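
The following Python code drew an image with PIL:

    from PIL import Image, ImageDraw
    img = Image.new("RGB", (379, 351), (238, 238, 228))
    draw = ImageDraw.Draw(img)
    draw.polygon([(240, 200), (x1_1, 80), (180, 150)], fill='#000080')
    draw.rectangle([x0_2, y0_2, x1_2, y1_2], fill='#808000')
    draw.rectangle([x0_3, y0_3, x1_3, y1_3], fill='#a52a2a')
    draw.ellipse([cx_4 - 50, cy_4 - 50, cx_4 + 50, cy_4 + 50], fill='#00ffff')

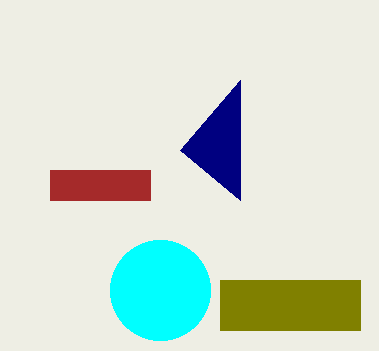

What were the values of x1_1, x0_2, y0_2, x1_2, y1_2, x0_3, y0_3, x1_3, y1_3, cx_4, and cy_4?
x1_1 = 240
x0_2 = 220
y0_2 = 280
x1_2 = 360
y1_2 = 330
x0_3 = 50
y0_3 = 170
x1_3 = 150
y1_3 = 200
cx_4 = 160
cy_4 = 290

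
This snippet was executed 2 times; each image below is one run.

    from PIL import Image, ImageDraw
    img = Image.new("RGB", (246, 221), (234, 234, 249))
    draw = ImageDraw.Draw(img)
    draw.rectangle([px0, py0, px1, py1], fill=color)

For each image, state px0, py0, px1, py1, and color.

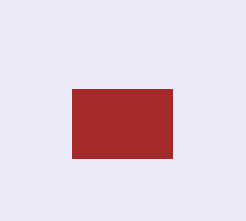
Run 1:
px0 = 72, py0 = 89, px1 = 172, py1 = 158, color = 'brown'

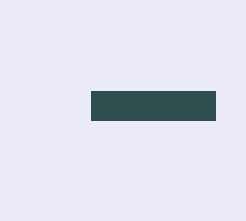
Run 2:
px0 = 91
py0 = 91
px1 = 215
py1 = 120
color = 'darkslategray'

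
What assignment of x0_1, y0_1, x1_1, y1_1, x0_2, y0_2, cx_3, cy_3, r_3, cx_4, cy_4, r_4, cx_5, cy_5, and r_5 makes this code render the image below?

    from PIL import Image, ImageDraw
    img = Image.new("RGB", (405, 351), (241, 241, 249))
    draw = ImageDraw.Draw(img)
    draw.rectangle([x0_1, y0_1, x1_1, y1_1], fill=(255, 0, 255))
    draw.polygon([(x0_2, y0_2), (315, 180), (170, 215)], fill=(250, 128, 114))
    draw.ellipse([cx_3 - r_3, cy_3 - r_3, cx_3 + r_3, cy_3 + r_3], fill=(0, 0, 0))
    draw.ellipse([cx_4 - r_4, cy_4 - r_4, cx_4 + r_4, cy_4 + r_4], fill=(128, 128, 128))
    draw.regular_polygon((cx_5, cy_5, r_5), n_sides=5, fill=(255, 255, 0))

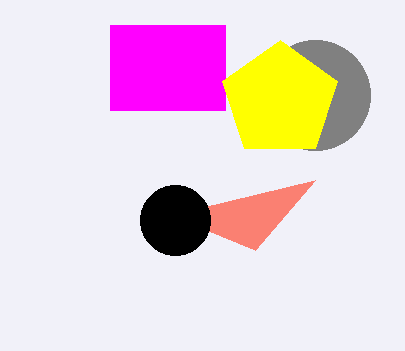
x0_1 = 110; y0_1 = 25; x1_1 = 225; y1_1 = 110; x0_2 = 255; y0_2 = 250; cx_3 = 175; cy_3 = 220; r_3 = 35; cx_4 = 315; cy_4 = 95; r_4 = 55; cx_5 = 280; cy_5 = 100; r_5 = 60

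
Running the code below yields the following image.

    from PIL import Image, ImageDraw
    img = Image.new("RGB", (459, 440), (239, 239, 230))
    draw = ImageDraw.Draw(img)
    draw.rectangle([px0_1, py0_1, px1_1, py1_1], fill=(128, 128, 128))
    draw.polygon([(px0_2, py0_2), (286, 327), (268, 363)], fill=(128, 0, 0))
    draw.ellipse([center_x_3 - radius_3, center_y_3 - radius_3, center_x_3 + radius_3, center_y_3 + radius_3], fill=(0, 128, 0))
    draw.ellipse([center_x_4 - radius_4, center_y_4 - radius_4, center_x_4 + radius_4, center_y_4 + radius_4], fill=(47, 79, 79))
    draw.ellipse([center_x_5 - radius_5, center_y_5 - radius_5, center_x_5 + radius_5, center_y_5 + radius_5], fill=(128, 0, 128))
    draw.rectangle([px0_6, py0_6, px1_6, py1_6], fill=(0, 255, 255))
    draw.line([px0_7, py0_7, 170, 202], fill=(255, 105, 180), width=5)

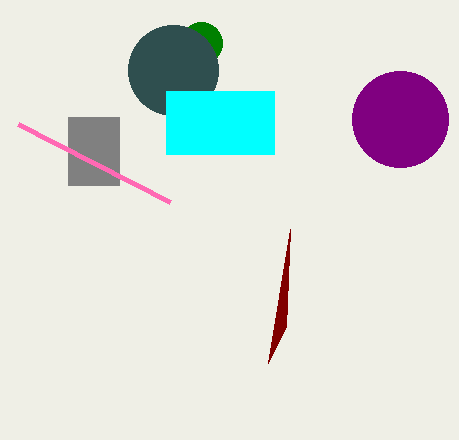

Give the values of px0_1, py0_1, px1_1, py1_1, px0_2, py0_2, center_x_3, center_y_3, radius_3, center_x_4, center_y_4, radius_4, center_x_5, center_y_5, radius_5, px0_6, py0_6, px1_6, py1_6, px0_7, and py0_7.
px0_1 = 68
py0_1 = 117
px1_1 = 119
py1_1 = 185
px0_2 = 290
py0_2 = 229
center_x_3 = 201
center_y_3 = 43
radius_3 = 21
center_x_4 = 173
center_y_4 = 70
radius_4 = 45
center_x_5 = 400
center_y_5 = 119
radius_5 = 48
px0_6 = 166
py0_6 = 91
px1_6 = 274
py1_6 = 154
px0_7 = 18
py0_7 = 124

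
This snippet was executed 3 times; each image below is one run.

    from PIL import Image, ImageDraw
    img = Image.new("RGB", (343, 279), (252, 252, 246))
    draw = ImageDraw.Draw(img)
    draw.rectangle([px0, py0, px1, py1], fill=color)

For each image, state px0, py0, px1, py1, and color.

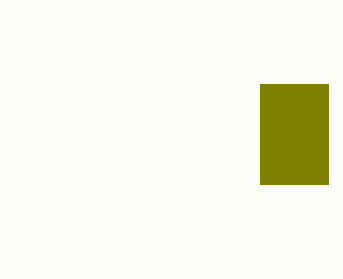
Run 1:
px0 = 260, py0 = 84, px1 = 328, py1 = 184, color = 'olive'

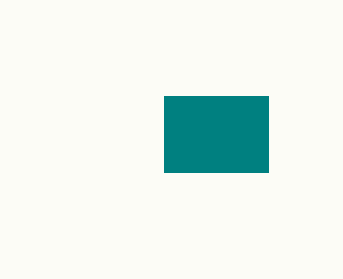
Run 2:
px0 = 164, py0 = 96, px1 = 268, py1 = 172, color = 'teal'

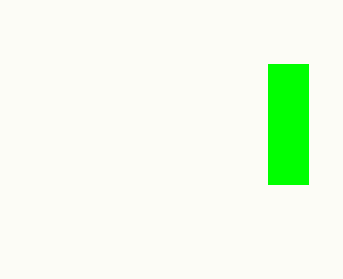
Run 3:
px0 = 268, py0 = 64, px1 = 308, py1 = 184, color = 'lime'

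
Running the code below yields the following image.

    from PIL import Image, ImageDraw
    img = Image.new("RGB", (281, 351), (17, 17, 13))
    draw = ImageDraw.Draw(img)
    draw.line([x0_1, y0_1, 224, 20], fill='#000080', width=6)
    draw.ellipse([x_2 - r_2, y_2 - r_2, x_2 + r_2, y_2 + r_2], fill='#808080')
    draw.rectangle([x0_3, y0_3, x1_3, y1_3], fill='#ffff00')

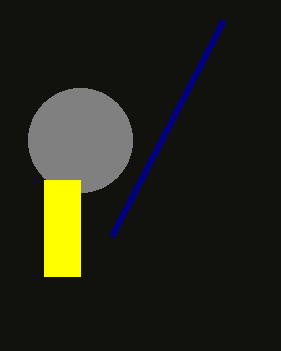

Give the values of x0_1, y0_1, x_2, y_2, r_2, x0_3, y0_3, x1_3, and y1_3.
x0_1 = 112; y0_1 = 236; x_2 = 80; y_2 = 140; r_2 = 52; x0_3 = 44; y0_3 = 180; x1_3 = 80; y1_3 = 276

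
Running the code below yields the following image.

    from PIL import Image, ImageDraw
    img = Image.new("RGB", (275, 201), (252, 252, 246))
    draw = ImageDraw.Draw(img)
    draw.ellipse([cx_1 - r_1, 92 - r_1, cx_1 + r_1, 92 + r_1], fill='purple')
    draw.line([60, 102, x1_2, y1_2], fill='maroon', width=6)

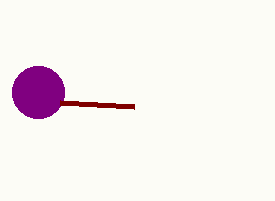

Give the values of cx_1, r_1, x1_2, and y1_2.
cx_1 = 38; r_1 = 26; x1_2 = 134; y1_2 = 106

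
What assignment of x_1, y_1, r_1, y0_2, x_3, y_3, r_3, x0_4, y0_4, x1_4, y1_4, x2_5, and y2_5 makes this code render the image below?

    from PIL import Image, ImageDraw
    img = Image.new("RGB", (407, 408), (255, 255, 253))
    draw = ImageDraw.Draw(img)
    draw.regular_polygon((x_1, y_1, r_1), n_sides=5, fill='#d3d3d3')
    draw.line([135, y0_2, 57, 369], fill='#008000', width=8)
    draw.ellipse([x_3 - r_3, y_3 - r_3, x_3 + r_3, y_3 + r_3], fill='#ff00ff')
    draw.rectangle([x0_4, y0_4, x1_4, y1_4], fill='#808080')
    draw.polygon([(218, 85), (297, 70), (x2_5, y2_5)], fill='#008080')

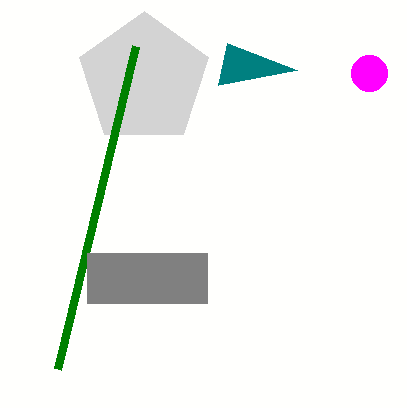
x_1 = 144, y_1 = 79, r_1 = 68, y0_2 = 46, x_3 = 369, y_3 = 73, r_3 = 18, x0_4 = 87, y0_4 = 253, x1_4 = 207, y1_4 = 303, x2_5 = 227, y2_5 = 43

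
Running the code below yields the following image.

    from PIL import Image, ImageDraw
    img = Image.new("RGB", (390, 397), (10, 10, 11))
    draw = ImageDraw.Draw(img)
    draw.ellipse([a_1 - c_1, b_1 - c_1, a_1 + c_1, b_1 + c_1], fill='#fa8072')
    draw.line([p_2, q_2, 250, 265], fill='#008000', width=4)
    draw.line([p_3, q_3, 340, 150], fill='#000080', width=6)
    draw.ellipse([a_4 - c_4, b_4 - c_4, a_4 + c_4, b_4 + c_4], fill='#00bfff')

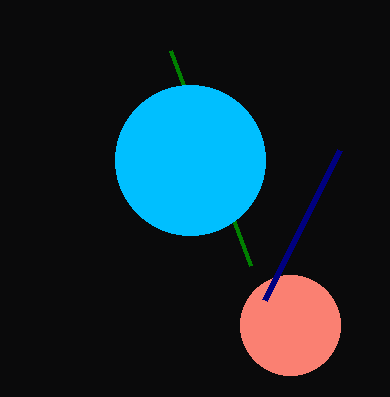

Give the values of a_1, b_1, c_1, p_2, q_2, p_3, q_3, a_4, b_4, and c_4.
a_1 = 290; b_1 = 325; c_1 = 50; p_2 = 170; q_2 = 50; p_3 = 265; q_3 = 300; a_4 = 190; b_4 = 160; c_4 = 75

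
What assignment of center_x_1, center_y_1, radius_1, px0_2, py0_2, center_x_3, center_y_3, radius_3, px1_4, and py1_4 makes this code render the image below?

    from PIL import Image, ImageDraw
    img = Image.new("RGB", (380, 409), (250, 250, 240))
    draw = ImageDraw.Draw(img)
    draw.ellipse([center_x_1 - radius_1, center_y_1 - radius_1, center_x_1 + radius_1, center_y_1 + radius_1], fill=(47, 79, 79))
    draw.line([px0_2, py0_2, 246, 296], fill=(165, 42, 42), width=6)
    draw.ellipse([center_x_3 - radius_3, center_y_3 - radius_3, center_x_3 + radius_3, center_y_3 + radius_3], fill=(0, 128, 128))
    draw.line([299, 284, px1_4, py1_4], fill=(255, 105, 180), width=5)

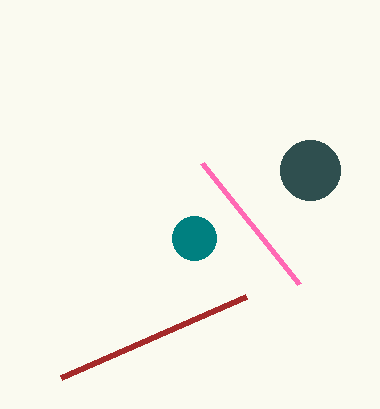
center_x_1 = 310, center_y_1 = 170, radius_1 = 30, px0_2 = 61, py0_2 = 377, center_x_3 = 194, center_y_3 = 238, radius_3 = 22, px1_4 = 202, py1_4 = 163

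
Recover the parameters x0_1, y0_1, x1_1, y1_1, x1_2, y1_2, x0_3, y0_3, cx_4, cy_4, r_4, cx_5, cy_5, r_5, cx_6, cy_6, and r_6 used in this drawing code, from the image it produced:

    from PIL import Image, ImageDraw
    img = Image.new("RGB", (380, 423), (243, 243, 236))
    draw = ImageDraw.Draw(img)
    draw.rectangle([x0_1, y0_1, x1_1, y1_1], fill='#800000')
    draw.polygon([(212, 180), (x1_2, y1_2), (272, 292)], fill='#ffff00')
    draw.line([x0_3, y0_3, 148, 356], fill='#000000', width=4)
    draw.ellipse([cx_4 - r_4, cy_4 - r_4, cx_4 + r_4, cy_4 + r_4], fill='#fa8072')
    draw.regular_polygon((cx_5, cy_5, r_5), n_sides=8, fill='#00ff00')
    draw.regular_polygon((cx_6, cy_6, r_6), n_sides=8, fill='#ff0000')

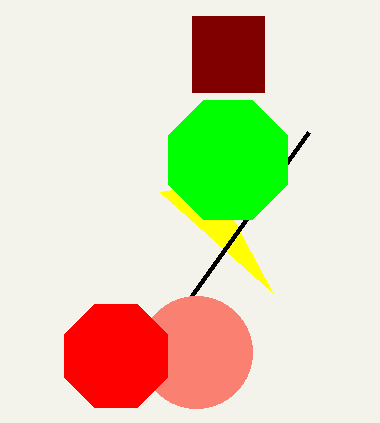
x0_1 = 192
y0_1 = 16
x1_1 = 264
y1_1 = 92
x1_2 = 160
y1_2 = 192
x0_3 = 308
y0_3 = 132
cx_4 = 196
cy_4 = 352
r_4 = 56
cx_5 = 228
cy_5 = 160
r_5 = 64
cx_6 = 116
cy_6 = 356
r_6 = 56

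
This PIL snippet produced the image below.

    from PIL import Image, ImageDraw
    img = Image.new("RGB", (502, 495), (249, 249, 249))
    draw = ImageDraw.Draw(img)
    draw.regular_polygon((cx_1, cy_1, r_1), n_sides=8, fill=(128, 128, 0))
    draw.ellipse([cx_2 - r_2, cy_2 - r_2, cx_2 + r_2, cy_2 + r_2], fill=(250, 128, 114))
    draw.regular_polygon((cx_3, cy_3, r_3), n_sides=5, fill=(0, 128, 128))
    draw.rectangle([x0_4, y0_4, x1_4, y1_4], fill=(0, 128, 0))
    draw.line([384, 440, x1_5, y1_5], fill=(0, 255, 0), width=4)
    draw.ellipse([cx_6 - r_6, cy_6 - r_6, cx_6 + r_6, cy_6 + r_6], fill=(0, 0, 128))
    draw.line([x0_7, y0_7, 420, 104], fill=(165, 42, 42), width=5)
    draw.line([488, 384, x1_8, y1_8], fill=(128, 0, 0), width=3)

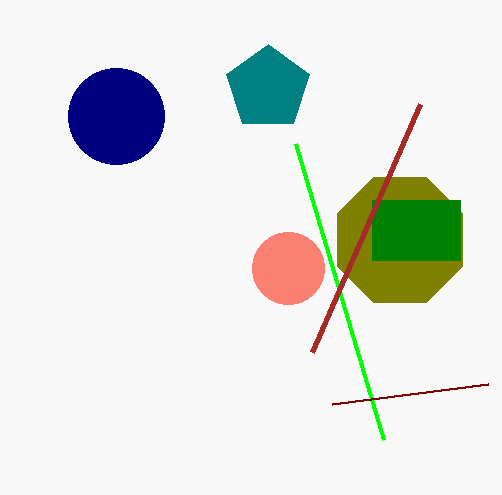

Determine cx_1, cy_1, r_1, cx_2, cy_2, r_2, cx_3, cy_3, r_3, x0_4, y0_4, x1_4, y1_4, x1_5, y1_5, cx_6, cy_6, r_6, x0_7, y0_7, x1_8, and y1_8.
cx_1 = 400, cy_1 = 240, r_1 = 68, cx_2 = 288, cy_2 = 268, r_2 = 36, cx_3 = 268, cy_3 = 88, r_3 = 44, x0_4 = 372, y0_4 = 200, x1_4 = 460, y1_4 = 260, x1_5 = 296, y1_5 = 144, cx_6 = 116, cy_6 = 116, r_6 = 48, x0_7 = 312, y0_7 = 352, x1_8 = 332, y1_8 = 404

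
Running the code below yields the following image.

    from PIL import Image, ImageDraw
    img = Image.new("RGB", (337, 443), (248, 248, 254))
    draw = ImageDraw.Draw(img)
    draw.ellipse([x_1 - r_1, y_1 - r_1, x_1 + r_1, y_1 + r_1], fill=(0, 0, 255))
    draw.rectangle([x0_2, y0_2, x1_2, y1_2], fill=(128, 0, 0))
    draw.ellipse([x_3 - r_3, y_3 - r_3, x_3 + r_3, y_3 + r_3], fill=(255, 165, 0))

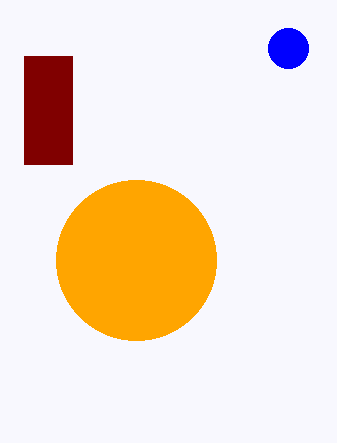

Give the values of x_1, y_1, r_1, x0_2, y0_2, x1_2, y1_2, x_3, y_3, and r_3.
x_1 = 288; y_1 = 48; r_1 = 20; x0_2 = 24; y0_2 = 56; x1_2 = 72; y1_2 = 164; x_3 = 136; y_3 = 260; r_3 = 80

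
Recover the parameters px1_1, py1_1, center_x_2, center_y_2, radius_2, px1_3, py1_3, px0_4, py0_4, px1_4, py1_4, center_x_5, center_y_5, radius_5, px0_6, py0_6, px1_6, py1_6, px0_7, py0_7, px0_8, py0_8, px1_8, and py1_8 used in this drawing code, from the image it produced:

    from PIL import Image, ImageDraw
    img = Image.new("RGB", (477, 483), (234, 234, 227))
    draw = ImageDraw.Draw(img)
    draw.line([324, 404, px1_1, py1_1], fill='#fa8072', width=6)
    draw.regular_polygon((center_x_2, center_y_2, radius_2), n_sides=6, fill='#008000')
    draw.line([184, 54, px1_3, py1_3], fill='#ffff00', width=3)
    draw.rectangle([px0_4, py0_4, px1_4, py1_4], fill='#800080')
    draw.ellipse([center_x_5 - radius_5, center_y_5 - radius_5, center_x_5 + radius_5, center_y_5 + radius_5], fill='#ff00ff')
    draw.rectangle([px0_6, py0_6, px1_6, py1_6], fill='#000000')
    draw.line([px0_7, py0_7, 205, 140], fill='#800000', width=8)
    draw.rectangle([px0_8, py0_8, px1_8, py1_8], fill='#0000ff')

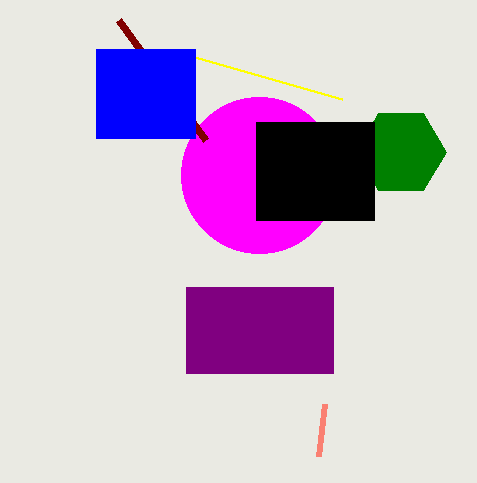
px1_1 = 318, py1_1 = 456, center_x_2 = 401, center_y_2 = 152, radius_2 = 45, px1_3 = 342, py1_3 = 99, px0_4 = 186, py0_4 = 287, px1_4 = 333, py1_4 = 373, center_x_5 = 259, center_y_5 = 175, radius_5 = 78, px0_6 = 256, py0_6 = 122, px1_6 = 374, py1_6 = 220, px0_7 = 118, py0_7 = 20, px0_8 = 96, py0_8 = 49, px1_8 = 195, py1_8 = 138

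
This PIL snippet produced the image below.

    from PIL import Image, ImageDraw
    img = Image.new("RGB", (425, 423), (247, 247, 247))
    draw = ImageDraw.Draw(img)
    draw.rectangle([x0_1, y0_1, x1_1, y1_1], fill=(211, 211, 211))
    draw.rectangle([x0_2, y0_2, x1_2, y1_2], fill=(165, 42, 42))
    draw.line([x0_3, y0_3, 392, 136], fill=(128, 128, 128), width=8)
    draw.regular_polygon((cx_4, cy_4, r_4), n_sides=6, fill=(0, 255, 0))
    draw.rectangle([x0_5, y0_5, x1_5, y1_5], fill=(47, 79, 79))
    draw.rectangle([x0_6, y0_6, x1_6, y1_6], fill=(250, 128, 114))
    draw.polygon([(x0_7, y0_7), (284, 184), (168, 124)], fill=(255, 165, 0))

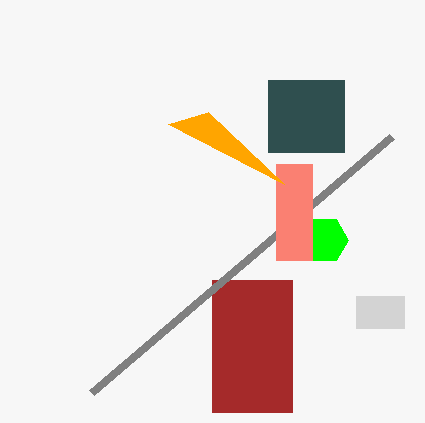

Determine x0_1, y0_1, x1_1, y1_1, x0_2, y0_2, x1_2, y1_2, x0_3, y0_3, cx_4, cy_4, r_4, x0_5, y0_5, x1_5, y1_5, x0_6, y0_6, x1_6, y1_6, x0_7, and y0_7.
x0_1 = 356
y0_1 = 296
x1_1 = 404
y1_1 = 328
x0_2 = 212
y0_2 = 280
x1_2 = 292
y1_2 = 412
x0_3 = 92
y0_3 = 392
cx_4 = 324
cy_4 = 240
r_4 = 24
x0_5 = 268
y0_5 = 80
x1_5 = 344
y1_5 = 152
x0_6 = 276
y0_6 = 164
x1_6 = 312
y1_6 = 260
x0_7 = 208
y0_7 = 112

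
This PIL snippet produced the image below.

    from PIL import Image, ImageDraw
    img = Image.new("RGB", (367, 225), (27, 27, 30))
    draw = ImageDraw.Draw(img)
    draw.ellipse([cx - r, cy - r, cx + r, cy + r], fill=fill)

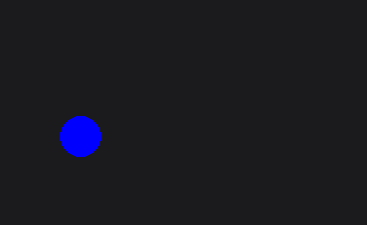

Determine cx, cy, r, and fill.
cx = 80, cy = 136, r = 20, fill = 'blue'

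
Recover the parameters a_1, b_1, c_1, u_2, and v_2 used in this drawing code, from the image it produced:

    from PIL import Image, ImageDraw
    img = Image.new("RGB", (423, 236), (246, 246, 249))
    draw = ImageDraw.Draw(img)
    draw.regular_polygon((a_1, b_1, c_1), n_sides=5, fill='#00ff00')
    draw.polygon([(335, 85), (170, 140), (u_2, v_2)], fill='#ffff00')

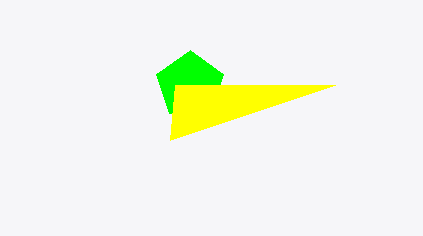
a_1 = 190, b_1 = 85, c_1 = 35, u_2 = 175, v_2 = 85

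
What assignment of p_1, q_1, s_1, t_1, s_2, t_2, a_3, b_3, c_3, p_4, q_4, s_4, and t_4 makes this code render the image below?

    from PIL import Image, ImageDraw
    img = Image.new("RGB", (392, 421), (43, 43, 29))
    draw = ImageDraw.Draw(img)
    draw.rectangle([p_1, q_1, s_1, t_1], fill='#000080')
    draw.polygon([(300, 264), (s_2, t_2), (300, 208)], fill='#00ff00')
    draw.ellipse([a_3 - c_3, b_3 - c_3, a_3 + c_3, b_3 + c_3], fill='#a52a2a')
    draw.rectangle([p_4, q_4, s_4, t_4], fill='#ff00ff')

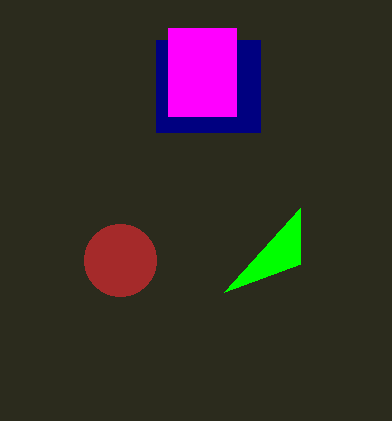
p_1 = 156
q_1 = 40
s_1 = 260
t_1 = 132
s_2 = 224
t_2 = 292
a_3 = 120
b_3 = 260
c_3 = 36
p_4 = 168
q_4 = 28
s_4 = 236
t_4 = 116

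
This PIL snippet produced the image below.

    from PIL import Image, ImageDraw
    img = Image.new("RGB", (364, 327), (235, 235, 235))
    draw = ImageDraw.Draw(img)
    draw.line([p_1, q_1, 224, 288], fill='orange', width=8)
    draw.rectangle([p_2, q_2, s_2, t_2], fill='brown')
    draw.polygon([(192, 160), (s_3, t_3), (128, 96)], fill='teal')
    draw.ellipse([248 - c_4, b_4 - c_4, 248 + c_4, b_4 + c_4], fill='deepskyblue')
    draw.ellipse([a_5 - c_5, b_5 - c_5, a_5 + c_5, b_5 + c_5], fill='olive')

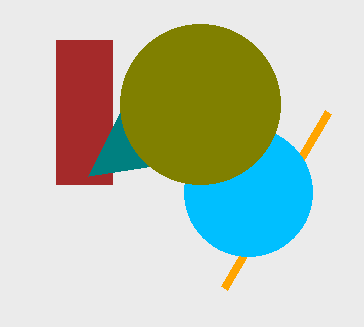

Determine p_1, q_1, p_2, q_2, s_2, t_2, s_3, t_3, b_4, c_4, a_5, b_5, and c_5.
p_1 = 328, q_1 = 112, p_2 = 56, q_2 = 40, s_2 = 112, t_2 = 184, s_3 = 88, t_3 = 176, b_4 = 192, c_4 = 64, a_5 = 200, b_5 = 104, c_5 = 80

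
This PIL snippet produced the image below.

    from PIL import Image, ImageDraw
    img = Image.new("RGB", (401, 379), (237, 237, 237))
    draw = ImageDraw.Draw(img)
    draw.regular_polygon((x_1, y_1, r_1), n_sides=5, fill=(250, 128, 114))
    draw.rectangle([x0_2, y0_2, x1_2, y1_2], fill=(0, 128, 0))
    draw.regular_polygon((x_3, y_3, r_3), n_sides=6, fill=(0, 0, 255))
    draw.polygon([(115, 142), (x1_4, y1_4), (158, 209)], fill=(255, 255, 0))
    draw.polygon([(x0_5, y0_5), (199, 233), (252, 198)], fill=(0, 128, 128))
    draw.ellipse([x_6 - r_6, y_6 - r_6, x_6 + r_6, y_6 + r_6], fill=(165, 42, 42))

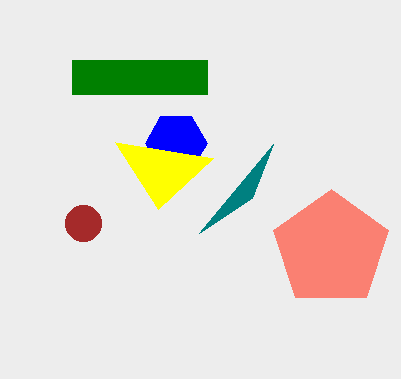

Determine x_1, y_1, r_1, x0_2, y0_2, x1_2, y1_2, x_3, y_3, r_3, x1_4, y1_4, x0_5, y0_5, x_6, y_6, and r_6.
x_1 = 331, y_1 = 249, r_1 = 60, x0_2 = 72, y0_2 = 60, x1_2 = 207, y1_2 = 94, x_3 = 176, y_3 = 143, r_3 = 31, x1_4 = 213, y1_4 = 158, x0_5 = 273, y0_5 = 144, x_6 = 83, y_6 = 223, r_6 = 18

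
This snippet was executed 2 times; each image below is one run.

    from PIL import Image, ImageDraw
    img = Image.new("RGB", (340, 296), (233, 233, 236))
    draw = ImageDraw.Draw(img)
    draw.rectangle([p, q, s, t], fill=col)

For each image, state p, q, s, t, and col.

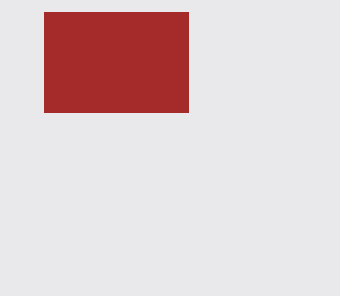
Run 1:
p = 44
q = 12
s = 188
t = 112
col = 'brown'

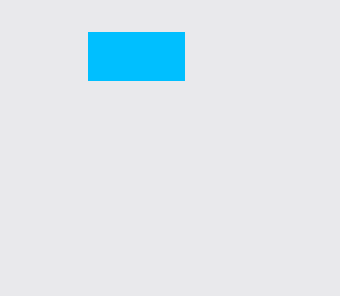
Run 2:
p = 88
q = 32
s = 184
t = 80
col = 'deepskyblue'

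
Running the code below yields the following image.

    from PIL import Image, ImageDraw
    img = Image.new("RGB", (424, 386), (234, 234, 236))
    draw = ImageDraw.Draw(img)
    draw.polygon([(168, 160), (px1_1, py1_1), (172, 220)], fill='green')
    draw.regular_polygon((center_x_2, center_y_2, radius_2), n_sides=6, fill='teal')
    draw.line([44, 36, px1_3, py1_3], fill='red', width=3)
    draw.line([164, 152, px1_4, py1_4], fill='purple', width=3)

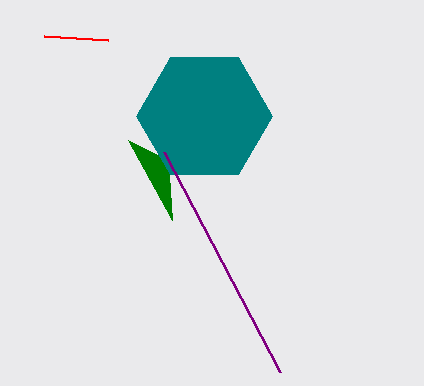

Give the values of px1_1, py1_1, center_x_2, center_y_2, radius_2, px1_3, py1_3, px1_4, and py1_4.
px1_1 = 128
py1_1 = 140
center_x_2 = 204
center_y_2 = 116
radius_2 = 68
px1_3 = 108
py1_3 = 40
px1_4 = 280
py1_4 = 372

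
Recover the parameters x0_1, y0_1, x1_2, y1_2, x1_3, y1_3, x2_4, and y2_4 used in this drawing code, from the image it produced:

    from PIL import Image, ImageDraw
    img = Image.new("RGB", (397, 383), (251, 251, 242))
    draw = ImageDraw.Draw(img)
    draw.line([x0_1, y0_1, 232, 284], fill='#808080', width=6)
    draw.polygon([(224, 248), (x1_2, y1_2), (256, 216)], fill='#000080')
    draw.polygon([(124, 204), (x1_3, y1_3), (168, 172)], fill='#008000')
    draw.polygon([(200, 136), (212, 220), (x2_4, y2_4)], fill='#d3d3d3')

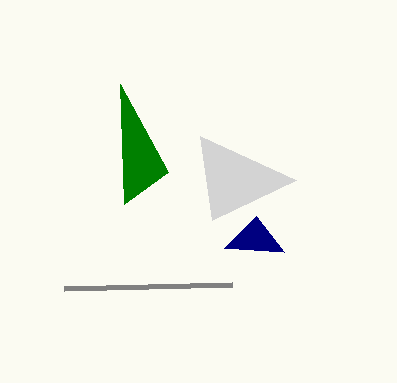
x0_1 = 64
y0_1 = 288
x1_2 = 284
y1_2 = 252
x1_3 = 120
y1_3 = 84
x2_4 = 296
y2_4 = 180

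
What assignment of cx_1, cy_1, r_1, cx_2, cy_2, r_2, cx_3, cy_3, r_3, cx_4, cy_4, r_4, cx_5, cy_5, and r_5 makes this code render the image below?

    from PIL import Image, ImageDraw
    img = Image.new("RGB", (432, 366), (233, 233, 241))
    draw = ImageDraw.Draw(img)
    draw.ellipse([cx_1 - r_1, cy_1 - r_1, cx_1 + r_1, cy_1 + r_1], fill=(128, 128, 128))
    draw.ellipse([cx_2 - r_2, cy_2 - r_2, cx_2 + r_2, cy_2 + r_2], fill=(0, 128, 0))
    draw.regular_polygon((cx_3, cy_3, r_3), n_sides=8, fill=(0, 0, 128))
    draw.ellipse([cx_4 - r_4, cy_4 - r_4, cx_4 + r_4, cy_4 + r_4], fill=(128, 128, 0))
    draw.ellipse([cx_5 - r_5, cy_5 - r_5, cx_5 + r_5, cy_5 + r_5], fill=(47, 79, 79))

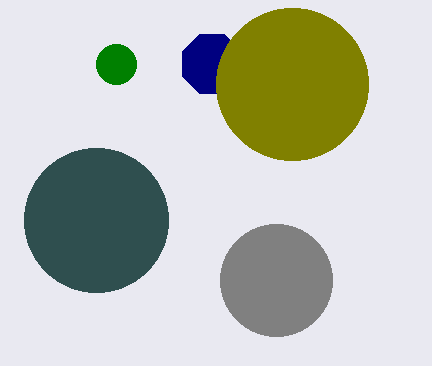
cx_1 = 276
cy_1 = 280
r_1 = 56
cx_2 = 116
cy_2 = 64
r_2 = 20
cx_3 = 212
cy_3 = 64
r_3 = 32
cx_4 = 292
cy_4 = 84
r_4 = 76
cx_5 = 96
cy_5 = 220
r_5 = 72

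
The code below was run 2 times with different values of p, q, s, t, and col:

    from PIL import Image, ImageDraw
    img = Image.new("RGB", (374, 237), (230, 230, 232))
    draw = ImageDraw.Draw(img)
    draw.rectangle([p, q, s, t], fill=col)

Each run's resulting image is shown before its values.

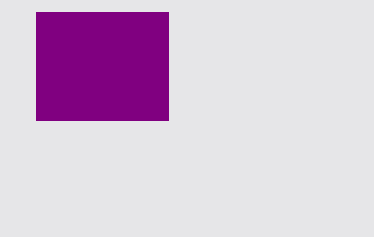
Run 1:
p = 36; q = 12; s = 168; t = 120; col = 'purple'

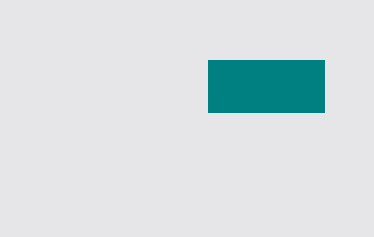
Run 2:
p = 208
q = 60
s = 324
t = 112
col = 'teal'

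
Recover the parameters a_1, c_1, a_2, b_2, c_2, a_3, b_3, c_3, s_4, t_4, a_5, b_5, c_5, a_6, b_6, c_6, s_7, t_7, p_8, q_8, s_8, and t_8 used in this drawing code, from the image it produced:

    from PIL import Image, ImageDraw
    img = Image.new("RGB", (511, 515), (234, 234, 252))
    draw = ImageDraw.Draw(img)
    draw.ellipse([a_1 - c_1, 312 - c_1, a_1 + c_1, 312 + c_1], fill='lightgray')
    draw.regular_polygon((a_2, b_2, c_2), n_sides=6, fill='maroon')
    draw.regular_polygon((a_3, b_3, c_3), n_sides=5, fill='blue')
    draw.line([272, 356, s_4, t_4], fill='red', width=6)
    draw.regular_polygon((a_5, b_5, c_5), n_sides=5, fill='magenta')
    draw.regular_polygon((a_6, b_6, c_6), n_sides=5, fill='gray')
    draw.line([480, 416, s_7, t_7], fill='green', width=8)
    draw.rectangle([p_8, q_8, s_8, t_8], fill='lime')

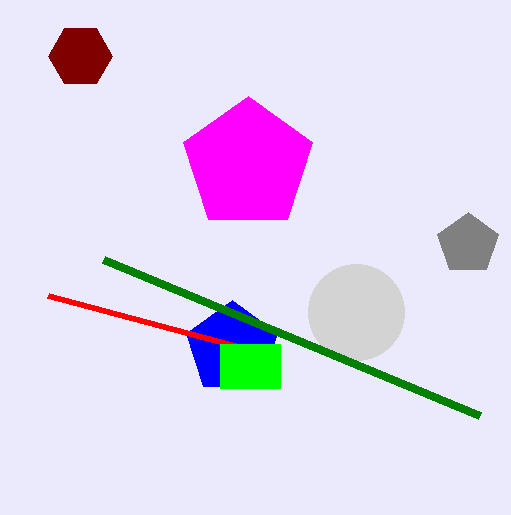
a_1 = 356, c_1 = 48, a_2 = 80, b_2 = 56, c_2 = 32, a_3 = 232, b_3 = 348, c_3 = 48, s_4 = 48, t_4 = 296, a_5 = 248, b_5 = 164, c_5 = 68, a_6 = 468, b_6 = 244, c_6 = 32, s_7 = 104, t_7 = 260, p_8 = 220, q_8 = 344, s_8 = 280, t_8 = 388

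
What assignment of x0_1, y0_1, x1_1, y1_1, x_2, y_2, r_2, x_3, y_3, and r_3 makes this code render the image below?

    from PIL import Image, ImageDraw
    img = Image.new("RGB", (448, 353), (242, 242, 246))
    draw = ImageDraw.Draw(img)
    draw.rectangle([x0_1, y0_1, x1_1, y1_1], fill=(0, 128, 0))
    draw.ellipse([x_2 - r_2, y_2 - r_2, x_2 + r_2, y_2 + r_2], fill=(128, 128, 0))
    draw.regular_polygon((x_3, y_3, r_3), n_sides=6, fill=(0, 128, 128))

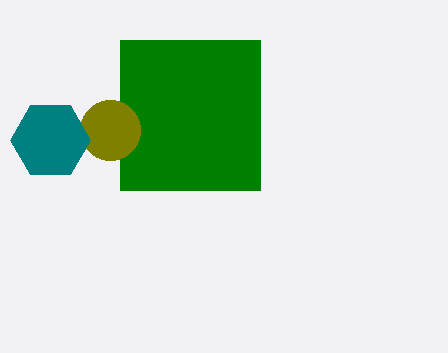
x0_1 = 120, y0_1 = 40, x1_1 = 260, y1_1 = 190, x_2 = 110, y_2 = 130, r_2 = 30, x_3 = 50, y_3 = 140, r_3 = 40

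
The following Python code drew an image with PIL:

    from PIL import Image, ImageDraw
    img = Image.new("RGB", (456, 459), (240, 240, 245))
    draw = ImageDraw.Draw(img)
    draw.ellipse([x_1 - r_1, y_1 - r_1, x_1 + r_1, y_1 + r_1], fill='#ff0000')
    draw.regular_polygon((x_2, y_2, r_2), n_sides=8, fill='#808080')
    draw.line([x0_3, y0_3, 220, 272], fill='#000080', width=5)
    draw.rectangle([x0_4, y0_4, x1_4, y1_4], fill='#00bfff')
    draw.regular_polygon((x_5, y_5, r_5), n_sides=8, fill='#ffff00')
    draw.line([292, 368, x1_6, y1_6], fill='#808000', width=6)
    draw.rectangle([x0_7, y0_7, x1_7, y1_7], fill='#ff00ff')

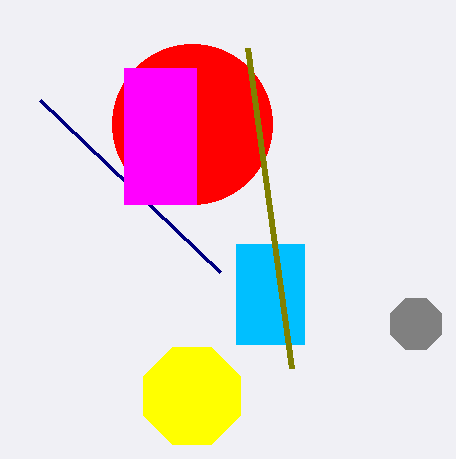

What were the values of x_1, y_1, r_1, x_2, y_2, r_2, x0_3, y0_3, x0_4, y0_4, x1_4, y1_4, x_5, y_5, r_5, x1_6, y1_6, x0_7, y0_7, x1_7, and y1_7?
x_1 = 192
y_1 = 124
r_1 = 80
x_2 = 416
y_2 = 324
r_2 = 28
x0_3 = 40
y0_3 = 100
x0_4 = 236
y0_4 = 244
x1_4 = 304
y1_4 = 344
x_5 = 192
y_5 = 396
r_5 = 52
x1_6 = 248
y1_6 = 48
x0_7 = 124
y0_7 = 68
x1_7 = 196
y1_7 = 204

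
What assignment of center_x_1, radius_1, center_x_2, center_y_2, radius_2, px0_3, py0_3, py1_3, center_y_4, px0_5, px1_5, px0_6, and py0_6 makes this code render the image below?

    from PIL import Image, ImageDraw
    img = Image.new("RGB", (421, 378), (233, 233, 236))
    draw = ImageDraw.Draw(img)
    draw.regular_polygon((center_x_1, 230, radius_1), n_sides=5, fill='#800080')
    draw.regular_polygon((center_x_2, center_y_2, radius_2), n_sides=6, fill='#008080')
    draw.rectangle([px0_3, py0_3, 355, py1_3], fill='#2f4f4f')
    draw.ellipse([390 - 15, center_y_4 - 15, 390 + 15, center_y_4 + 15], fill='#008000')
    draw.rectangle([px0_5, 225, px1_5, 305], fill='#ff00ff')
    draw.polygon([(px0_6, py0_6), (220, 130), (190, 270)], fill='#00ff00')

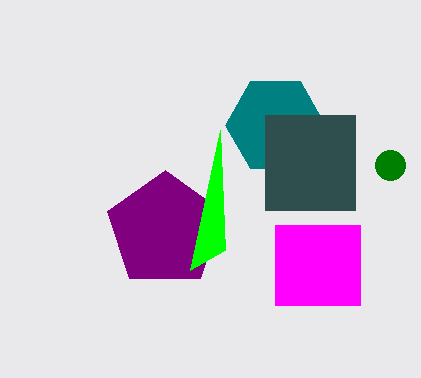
center_x_1 = 165; radius_1 = 60; center_x_2 = 275; center_y_2 = 125; radius_2 = 50; px0_3 = 265; py0_3 = 115; py1_3 = 210; center_y_4 = 165; px0_5 = 275; px1_5 = 360; px0_6 = 225; py0_6 = 250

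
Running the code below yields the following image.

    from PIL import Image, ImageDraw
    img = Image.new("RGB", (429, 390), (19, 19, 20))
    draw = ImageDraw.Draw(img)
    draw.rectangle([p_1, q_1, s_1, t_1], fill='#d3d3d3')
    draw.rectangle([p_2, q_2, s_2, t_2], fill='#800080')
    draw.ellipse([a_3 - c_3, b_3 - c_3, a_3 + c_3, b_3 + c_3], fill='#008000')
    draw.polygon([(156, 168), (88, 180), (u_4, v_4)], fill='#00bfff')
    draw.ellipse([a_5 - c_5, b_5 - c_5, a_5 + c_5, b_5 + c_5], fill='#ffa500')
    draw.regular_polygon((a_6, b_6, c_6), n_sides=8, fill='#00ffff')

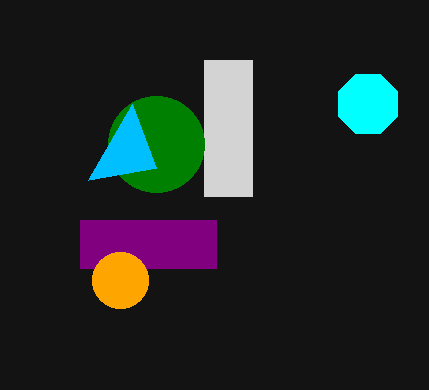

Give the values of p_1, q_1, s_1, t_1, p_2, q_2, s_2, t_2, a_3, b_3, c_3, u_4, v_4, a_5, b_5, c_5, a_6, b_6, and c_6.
p_1 = 204, q_1 = 60, s_1 = 252, t_1 = 196, p_2 = 80, q_2 = 220, s_2 = 216, t_2 = 268, a_3 = 156, b_3 = 144, c_3 = 48, u_4 = 132, v_4 = 104, a_5 = 120, b_5 = 280, c_5 = 28, a_6 = 368, b_6 = 104, c_6 = 32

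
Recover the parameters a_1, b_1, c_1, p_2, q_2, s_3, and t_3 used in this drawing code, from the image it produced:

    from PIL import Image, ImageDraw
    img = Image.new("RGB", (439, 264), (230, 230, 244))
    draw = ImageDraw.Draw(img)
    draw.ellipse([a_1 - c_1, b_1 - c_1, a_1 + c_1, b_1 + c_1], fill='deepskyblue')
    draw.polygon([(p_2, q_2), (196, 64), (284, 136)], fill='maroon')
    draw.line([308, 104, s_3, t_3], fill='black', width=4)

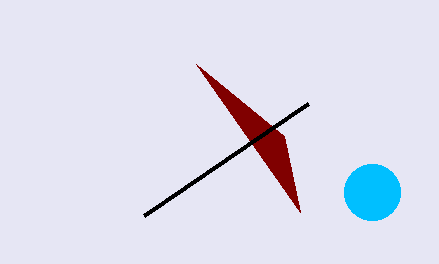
a_1 = 372; b_1 = 192; c_1 = 28; p_2 = 300; q_2 = 212; s_3 = 144; t_3 = 216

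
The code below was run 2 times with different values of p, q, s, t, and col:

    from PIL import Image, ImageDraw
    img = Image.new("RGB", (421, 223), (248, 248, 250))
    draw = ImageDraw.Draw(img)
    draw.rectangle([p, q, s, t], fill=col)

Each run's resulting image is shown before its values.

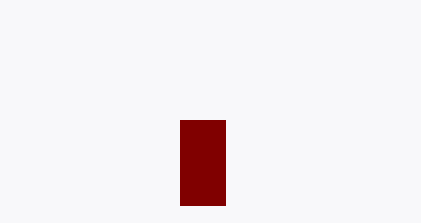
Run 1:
p = 180, q = 120, s = 225, t = 205, col = 'maroon'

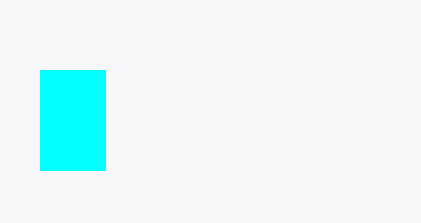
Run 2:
p = 40; q = 70; s = 105; t = 170; col = 'cyan'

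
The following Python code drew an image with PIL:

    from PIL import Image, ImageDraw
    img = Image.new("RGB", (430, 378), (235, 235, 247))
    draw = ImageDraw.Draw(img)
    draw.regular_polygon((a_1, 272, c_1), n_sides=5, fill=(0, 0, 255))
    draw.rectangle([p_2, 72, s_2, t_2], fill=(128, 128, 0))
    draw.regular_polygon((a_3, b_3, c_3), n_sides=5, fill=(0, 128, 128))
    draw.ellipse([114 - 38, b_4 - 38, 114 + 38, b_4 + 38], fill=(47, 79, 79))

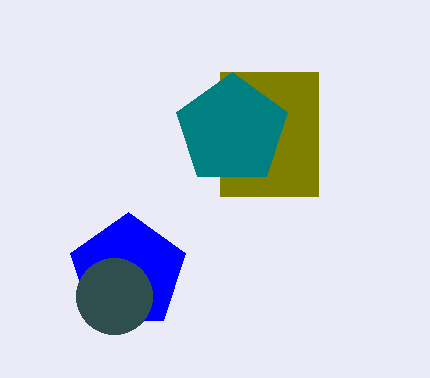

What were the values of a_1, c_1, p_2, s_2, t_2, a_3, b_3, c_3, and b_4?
a_1 = 128
c_1 = 60
p_2 = 220
s_2 = 318
t_2 = 196
a_3 = 232
b_3 = 130
c_3 = 58
b_4 = 296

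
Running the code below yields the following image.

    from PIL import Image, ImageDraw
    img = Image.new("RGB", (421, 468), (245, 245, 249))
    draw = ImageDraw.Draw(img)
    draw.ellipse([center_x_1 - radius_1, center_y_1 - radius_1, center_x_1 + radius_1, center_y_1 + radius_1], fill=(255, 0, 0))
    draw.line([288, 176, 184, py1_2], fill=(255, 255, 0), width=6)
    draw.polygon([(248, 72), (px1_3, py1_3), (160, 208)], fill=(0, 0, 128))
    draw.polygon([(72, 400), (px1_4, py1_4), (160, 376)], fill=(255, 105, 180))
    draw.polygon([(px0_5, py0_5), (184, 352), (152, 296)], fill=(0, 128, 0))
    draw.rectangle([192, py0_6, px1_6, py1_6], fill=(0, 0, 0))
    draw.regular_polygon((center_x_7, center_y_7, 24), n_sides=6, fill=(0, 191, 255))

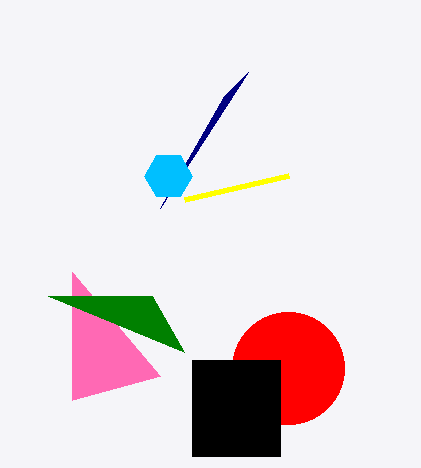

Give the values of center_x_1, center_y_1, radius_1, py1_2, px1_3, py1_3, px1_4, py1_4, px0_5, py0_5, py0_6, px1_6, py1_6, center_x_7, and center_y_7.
center_x_1 = 288; center_y_1 = 368; radius_1 = 56; py1_2 = 200; px1_3 = 224; py1_3 = 96; px1_4 = 72; py1_4 = 272; px0_5 = 48; py0_5 = 296; py0_6 = 360; px1_6 = 280; py1_6 = 456; center_x_7 = 168; center_y_7 = 176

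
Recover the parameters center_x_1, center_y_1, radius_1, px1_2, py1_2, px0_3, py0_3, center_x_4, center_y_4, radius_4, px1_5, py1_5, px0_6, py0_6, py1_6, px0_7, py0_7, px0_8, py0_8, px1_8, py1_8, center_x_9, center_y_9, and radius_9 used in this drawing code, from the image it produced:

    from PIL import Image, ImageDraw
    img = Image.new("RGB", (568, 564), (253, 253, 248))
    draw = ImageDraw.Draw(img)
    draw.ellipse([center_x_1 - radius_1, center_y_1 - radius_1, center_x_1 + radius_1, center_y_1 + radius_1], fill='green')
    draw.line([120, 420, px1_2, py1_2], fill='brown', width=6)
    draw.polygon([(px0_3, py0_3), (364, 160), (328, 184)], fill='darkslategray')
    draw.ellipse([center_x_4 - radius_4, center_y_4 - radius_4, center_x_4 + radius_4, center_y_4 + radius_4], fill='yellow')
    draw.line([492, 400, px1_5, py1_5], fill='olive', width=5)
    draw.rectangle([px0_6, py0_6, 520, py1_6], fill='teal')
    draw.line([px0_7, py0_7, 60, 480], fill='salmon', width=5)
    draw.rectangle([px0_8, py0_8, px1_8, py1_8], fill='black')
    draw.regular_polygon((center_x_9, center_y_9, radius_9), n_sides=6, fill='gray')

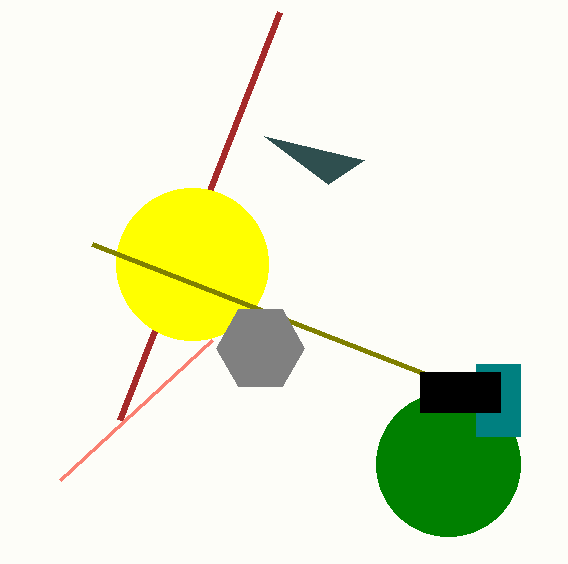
center_x_1 = 448, center_y_1 = 464, radius_1 = 72, px1_2 = 280, py1_2 = 12, px0_3 = 264, py0_3 = 136, center_x_4 = 192, center_y_4 = 264, radius_4 = 76, px1_5 = 92, py1_5 = 244, px0_6 = 476, py0_6 = 364, py1_6 = 436, px0_7 = 212, py0_7 = 340, px0_8 = 420, py0_8 = 372, px1_8 = 500, py1_8 = 412, center_x_9 = 260, center_y_9 = 348, radius_9 = 44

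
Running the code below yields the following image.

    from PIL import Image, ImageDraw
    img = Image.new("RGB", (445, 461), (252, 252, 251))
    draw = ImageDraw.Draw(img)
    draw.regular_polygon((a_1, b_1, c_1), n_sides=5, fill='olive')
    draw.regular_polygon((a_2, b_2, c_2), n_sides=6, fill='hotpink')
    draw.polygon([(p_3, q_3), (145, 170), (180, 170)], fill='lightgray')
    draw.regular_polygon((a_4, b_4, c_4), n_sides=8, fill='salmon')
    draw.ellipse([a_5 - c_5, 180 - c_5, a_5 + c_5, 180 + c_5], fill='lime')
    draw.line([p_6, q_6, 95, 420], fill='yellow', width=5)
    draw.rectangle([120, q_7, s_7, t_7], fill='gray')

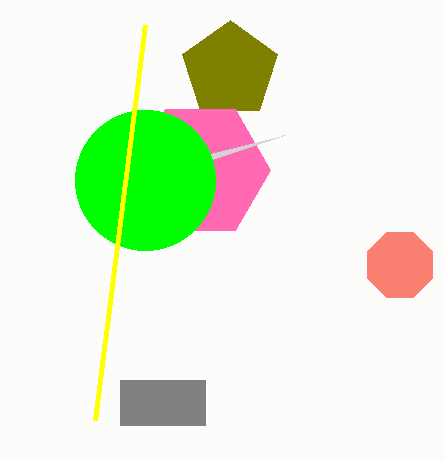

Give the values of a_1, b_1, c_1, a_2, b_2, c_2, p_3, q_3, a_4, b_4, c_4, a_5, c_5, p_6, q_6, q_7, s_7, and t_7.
a_1 = 230
b_1 = 70
c_1 = 50
a_2 = 200
b_2 = 170
c_2 = 70
p_3 = 285
q_3 = 135
a_4 = 400
b_4 = 265
c_4 = 35
a_5 = 145
c_5 = 70
p_6 = 145
q_6 = 25
q_7 = 380
s_7 = 205
t_7 = 425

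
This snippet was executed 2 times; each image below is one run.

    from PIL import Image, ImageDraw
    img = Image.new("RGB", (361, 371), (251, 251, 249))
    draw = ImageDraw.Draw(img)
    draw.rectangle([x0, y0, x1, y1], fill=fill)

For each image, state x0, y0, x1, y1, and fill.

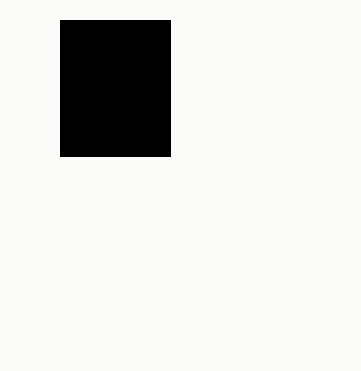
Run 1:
x0 = 60; y0 = 20; x1 = 170; y1 = 156; fill = 'black'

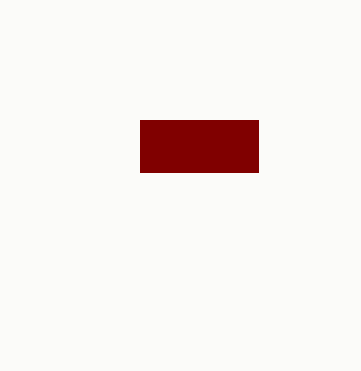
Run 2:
x0 = 140, y0 = 120, x1 = 258, y1 = 172, fill = 'maroon'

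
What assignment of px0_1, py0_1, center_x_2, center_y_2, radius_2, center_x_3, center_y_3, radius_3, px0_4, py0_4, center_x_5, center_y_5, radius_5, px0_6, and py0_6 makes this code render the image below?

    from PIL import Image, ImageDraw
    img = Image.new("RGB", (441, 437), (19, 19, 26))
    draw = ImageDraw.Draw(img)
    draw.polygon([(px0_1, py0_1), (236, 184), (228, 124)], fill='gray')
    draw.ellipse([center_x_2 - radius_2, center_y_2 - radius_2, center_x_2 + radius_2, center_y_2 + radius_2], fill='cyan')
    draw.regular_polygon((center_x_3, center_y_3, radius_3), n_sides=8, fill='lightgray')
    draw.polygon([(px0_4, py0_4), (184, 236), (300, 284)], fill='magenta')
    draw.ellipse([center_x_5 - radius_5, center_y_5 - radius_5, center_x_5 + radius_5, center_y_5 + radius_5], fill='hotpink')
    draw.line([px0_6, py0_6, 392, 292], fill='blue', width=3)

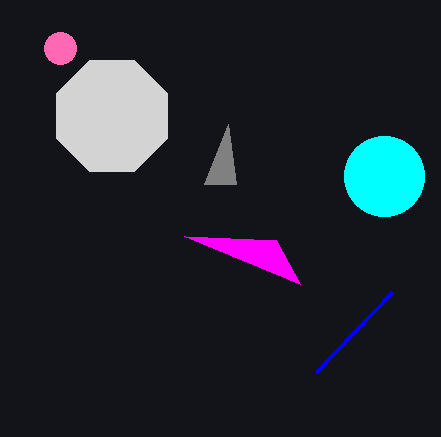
px0_1 = 204, py0_1 = 184, center_x_2 = 384, center_y_2 = 176, radius_2 = 40, center_x_3 = 112, center_y_3 = 116, radius_3 = 60, px0_4 = 276, py0_4 = 240, center_x_5 = 60, center_y_5 = 48, radius_5 = 16, px0_6 = 316, py0_6 = 372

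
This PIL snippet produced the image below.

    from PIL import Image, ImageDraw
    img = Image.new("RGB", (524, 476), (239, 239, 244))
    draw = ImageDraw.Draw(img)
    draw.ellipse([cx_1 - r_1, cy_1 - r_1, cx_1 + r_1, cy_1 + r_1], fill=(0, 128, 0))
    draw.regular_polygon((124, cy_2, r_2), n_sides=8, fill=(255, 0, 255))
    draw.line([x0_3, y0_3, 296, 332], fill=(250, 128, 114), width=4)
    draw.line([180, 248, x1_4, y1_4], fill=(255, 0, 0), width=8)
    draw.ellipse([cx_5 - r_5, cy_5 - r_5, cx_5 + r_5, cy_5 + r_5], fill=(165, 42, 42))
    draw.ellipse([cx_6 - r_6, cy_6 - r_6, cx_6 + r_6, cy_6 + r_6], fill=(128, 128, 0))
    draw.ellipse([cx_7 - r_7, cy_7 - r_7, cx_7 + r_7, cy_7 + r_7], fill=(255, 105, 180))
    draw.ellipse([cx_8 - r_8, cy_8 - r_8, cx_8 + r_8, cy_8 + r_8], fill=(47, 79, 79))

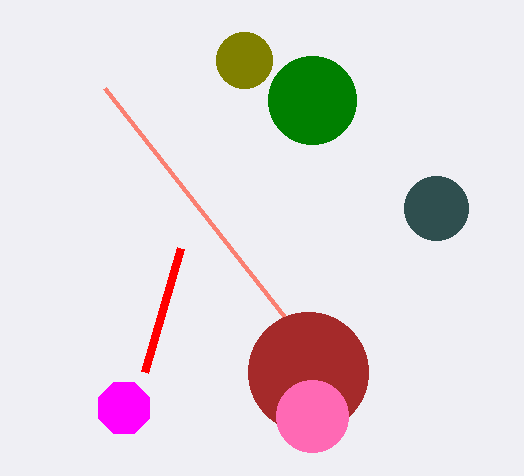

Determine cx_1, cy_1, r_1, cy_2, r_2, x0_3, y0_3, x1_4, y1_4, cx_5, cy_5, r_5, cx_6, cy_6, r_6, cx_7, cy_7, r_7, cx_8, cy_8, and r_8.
cx_1 = 312; cy_1 = 100; r_1 = 44; cy_2 = 408; r_2 = 28; x0_3 = 104; y0_3 = 88; x1_4 = 144; y1_4 = 372; cx_5 = 308; cy_5 = 372; r_5 = 60; cx_6 = 244; cy_6 = 60; r_6 = 28; cx_7 = 312; cy_7 = 416; r_7 = 36; cx_8 = 436; cy_8 = 208; r_8 = 32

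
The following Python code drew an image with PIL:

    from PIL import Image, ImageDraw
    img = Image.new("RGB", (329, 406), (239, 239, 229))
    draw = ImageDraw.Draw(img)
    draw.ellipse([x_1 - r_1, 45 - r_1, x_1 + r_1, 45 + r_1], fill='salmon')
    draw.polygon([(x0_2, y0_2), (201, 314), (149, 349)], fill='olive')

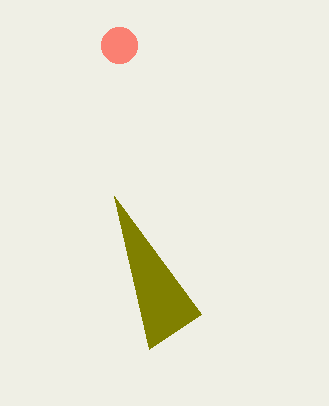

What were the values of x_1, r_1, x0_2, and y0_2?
x_1 = 119, r_1 = 18, x0_2 = 114, y0_2 = 196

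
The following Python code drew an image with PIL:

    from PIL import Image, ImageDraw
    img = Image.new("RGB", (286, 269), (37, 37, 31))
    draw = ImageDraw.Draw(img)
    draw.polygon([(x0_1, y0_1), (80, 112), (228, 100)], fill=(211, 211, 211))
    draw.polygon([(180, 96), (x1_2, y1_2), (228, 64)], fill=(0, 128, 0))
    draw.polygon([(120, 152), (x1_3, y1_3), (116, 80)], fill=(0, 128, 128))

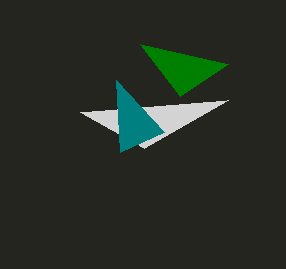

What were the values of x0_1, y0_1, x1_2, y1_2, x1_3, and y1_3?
x0_1 = 144
y0_1 = 148
x1_2 = 140
y1_2 = 44
x1_3 = 164
y1_3 = 132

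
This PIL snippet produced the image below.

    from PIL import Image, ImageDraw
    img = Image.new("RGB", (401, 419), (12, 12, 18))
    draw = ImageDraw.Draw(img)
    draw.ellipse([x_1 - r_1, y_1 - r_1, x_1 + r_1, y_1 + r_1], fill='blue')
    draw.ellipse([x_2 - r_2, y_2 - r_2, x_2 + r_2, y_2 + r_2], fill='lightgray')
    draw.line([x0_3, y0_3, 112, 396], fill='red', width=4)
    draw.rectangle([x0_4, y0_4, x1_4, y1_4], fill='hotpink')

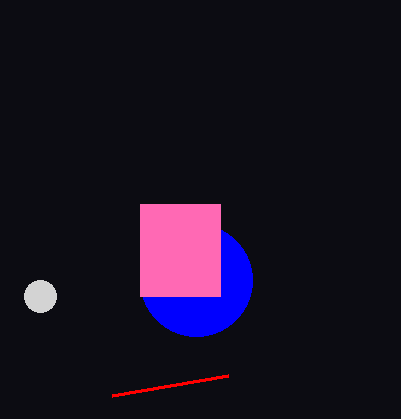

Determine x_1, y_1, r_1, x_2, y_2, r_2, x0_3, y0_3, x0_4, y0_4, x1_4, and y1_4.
x_1 = 196; y_1 = 280; r_1 = 56; x_2 = 40; y_2 = 296; r_2 = 16; x0_3 = 228; y0_3 = 376; x0_4 = 140; y0_4 = 204; x1_4 = 220; y1_4 = 296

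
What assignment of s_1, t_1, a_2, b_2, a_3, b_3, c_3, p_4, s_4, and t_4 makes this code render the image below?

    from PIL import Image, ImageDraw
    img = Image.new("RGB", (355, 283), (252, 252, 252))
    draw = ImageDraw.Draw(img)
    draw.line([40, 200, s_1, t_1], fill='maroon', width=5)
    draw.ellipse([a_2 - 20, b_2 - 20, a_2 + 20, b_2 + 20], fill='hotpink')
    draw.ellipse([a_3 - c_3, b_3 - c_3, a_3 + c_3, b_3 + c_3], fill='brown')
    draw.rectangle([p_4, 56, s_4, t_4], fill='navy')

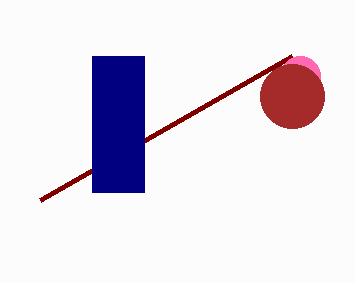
s_1 = 292
t_1 = 56
a_2 = 300
b_2 = 76
a_3 = 292
b_3 = 96
c_3 = 32
p_4 = 92
s_4 = 144
t_4 = 192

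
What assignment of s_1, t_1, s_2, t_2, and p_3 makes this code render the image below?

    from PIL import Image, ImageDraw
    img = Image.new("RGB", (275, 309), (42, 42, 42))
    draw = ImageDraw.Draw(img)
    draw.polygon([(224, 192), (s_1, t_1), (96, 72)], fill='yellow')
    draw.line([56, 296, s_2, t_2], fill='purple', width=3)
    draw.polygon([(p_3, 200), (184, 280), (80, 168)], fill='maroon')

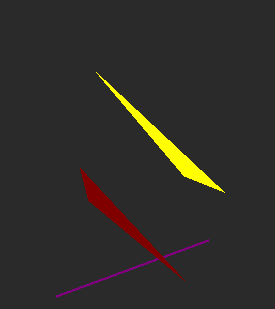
s_1 = 184
t_1 = 176
s_2 = 208
t_2 = 240
p_3 = 88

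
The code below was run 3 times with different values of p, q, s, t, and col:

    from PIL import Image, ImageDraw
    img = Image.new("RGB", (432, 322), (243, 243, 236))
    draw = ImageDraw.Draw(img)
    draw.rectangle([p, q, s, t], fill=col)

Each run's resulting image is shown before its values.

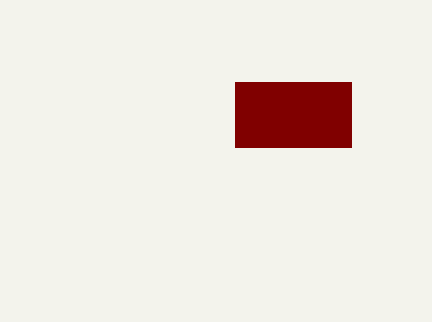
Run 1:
p = 235; q = 82; s = 351; t = 147; col = 'maroon'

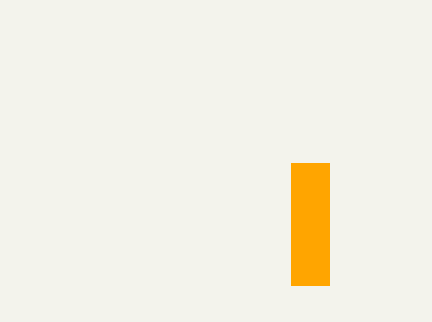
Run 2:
p = 291, q = 163, s = 329, t = 285, col = 'orange'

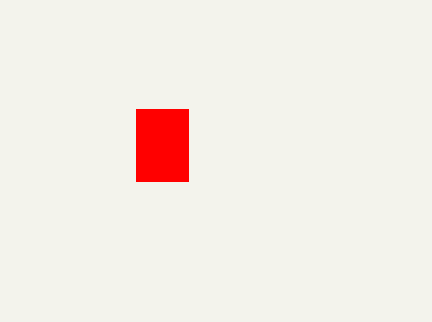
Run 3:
p = 136; q = 109; s = 188; t = 181; col = 'red'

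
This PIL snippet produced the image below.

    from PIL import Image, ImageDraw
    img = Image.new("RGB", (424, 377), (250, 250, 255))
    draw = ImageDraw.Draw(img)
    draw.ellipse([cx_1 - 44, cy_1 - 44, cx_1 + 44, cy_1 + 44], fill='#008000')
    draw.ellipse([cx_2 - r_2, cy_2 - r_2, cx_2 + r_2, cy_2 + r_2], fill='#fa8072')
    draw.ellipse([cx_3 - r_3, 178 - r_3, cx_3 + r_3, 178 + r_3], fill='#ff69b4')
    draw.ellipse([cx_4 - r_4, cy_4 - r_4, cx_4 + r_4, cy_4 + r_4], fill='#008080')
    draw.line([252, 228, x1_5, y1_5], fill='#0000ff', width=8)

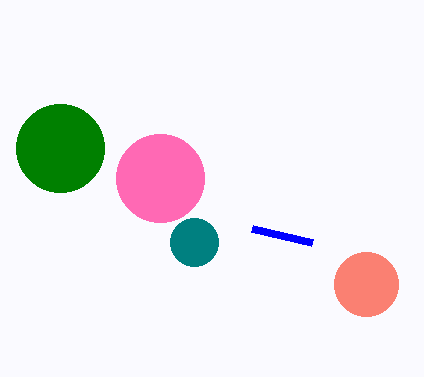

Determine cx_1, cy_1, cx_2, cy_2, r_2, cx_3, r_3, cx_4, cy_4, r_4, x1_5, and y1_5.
cx_1 = 60
cy_1 = 148
cx_2 = 366
cy_2 = 284
r_2 = 32
cx_3 = 160
r_3 = 44
cx_4 = 194
cy_4 = 242
r_4 = 24
x1_5 = 312
y1_5 = 242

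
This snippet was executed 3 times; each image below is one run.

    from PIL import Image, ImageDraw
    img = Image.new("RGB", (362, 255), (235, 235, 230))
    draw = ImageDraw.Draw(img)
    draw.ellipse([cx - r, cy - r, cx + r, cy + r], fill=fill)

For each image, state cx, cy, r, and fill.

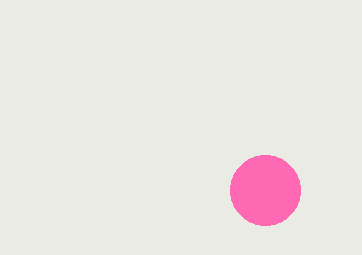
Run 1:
cx = 265; cy = 190; r = 35; fill = 'hotpink'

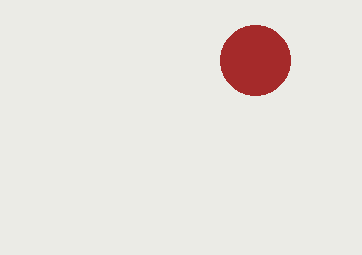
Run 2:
cx = 255, cy = 60, r = 35, fill = 'brown'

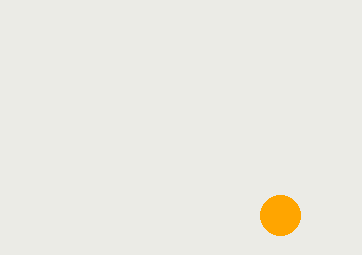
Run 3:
cx = 280
cy = 215
r = 20
fill = 'orange'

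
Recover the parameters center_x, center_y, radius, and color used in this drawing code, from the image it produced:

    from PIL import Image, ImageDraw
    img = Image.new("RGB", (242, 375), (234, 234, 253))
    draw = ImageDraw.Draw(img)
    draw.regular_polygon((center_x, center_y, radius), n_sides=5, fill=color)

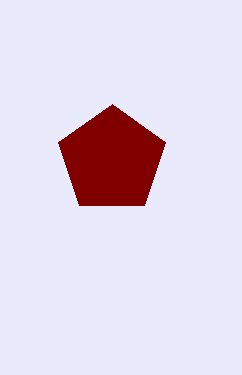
center_x = 112
center_y = 160
radius = 56
color = 'maroon'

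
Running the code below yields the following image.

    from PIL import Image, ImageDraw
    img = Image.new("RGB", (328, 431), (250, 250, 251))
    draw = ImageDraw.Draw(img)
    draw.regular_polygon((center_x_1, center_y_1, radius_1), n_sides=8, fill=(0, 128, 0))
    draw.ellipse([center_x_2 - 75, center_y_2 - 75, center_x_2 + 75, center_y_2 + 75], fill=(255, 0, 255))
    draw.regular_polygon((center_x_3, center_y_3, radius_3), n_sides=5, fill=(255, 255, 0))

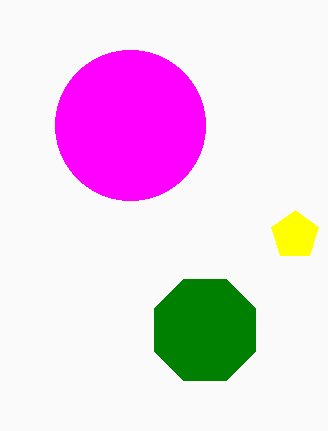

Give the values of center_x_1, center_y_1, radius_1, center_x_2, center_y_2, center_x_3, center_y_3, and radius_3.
center_x_1 = 205
center_y_1 = 330
radius_1 = 55
center_x_2 = 130
center_y_2 = 125
center_x_3 = 295
center_y_3 = 235
radius_3 = 25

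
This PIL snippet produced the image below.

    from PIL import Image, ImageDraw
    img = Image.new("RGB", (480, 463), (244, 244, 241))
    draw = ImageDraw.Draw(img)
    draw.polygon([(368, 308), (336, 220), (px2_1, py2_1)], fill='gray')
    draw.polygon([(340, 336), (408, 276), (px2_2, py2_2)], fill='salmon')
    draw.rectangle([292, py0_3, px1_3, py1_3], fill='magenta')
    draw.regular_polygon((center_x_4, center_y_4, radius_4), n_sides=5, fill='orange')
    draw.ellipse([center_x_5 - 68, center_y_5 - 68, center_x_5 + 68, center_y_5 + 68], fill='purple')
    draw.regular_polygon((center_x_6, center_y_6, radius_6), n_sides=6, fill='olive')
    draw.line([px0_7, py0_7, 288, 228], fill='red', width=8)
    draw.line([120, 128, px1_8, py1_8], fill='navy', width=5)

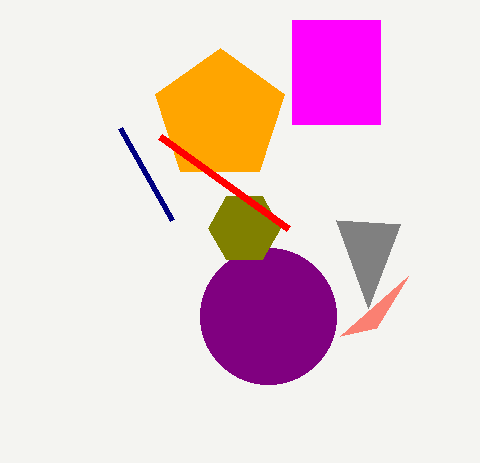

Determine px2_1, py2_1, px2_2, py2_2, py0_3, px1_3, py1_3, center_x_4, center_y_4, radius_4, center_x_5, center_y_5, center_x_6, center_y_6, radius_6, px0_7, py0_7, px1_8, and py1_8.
px2_1 = 400; py2_1 = 224; px2_2 = 376; py2_2 = 328; py0_3 = 20; px1_3 = 380; py1_3 = 124; center_x_4 = 220; center_y_4 = 116; radius_4 = 68; center_x_5 = 268; center_y_5 = 316; center_x_6 = 244; center_y_6 = 228; radius_6 = 36; px0_7 = 160; py0_7 = 136; px1_8 = 172; py1_8 = 220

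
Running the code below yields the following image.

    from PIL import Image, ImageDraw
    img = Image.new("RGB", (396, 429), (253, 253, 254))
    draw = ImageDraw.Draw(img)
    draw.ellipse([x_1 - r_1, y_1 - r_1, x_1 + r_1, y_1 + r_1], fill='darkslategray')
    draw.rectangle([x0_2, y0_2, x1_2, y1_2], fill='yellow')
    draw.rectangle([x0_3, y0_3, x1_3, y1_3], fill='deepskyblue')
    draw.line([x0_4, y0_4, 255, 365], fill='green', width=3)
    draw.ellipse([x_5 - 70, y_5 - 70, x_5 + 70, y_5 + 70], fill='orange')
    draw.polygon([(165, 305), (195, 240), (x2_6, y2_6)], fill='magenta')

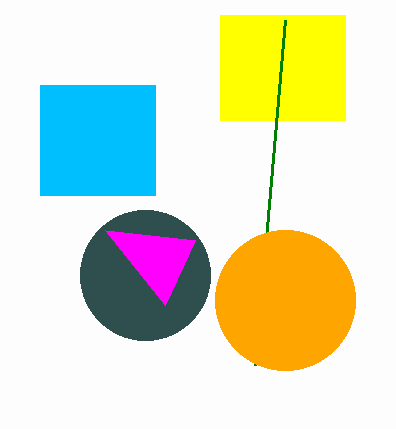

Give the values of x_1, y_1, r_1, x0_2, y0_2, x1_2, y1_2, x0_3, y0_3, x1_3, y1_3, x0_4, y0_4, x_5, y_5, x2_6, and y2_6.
x_1 = 145; y_1 = 275; r_1 = 65; x0_2 = 220; y0_2 = 15; x1_2 = 345; y1_2 = 120; x0_3 = 40; y0_3 = 85; x1_3 = 155; y1_3 = 195; x0_4 = 285; y0_4 = 20; x_5 = 285; y_5 = 300; x2_6 = 105; y2_6 = 230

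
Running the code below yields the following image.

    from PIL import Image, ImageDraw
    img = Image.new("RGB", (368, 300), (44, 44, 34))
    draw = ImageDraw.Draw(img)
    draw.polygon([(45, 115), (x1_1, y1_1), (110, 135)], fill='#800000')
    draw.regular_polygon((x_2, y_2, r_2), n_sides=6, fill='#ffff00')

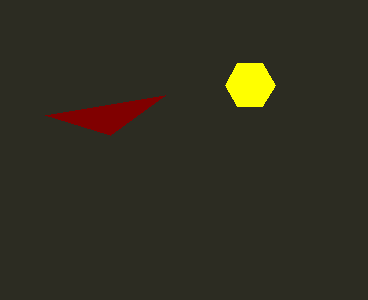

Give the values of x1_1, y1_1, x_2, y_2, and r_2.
x1_1 = 165
y1_1 = 95
x_2 = 250
y_2 = 85
r_2 = 25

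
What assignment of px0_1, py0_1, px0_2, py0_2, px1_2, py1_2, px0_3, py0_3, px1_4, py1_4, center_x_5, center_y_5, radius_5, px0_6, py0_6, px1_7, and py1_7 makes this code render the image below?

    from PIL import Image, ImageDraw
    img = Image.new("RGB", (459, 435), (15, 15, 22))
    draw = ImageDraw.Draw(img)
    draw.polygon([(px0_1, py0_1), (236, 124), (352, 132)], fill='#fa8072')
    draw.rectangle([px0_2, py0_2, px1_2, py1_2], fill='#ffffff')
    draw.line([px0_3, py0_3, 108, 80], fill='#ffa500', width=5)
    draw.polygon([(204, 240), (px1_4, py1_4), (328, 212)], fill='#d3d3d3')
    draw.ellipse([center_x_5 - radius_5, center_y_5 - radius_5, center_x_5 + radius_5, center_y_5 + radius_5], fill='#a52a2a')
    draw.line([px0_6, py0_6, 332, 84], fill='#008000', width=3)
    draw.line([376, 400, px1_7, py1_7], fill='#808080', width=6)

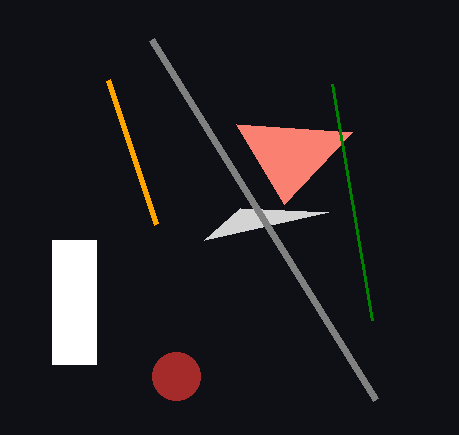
px0_1 = 284
py0_1 = 204
px0_2 = 52
py0_2 = 240
px1_2 = 96
py1_2 = 364
px0_3 = 156
py0_3 = 224
px1_4 = 240
py1_4 = 208
center_x_5 = 176
center_y_5 = 376
radius_5 = 24
px0_6 = 372
py0_6 = 320
px1_7 = 152
py1_7 = 40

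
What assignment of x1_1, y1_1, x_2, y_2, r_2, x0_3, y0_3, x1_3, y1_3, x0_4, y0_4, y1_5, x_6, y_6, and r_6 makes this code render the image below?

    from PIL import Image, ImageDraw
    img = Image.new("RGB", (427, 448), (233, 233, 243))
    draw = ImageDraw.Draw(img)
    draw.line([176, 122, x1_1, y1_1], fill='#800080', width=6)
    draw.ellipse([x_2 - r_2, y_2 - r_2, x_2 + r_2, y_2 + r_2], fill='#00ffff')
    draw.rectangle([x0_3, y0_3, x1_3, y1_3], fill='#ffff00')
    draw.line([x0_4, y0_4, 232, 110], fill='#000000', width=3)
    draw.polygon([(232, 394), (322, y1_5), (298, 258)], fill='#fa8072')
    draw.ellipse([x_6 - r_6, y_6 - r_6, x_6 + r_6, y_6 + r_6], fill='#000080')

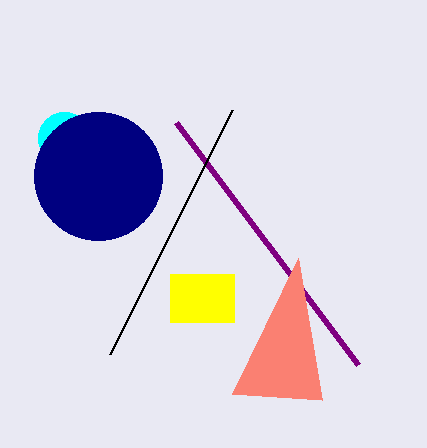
x1_1 = 358, y1_1 = 364, x_2 = 64, y_2 = 138, r_2 = 26, x0_3 = 170, y0_3 = 274, x1_3 = 234, y1_3 = 322, x0_4 = 110, y0_4 = 354, y1_5 = 400, x_6 = 98, y_6 = 176, r_6 = 64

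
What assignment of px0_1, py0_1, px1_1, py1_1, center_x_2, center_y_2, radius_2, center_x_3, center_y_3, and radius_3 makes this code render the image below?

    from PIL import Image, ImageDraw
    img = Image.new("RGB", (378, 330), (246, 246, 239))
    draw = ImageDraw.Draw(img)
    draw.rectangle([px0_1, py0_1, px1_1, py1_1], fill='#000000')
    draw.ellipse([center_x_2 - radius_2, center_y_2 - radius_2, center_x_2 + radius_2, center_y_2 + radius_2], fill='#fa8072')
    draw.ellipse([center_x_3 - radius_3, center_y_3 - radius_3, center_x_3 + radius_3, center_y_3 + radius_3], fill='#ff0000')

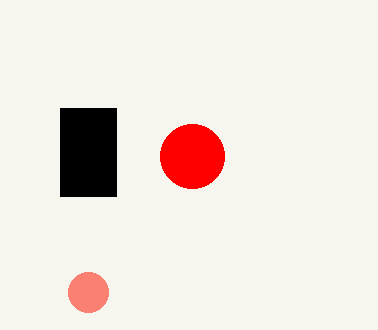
px0_1 = 60; py0_1 = 108; px1_1 = 116; py1_1 = 196; center_x_2 = 88; center_y_2 = 292; radius_2 = 20; center_x_3 = 192; center_y_3 = 156; radius_3 = 32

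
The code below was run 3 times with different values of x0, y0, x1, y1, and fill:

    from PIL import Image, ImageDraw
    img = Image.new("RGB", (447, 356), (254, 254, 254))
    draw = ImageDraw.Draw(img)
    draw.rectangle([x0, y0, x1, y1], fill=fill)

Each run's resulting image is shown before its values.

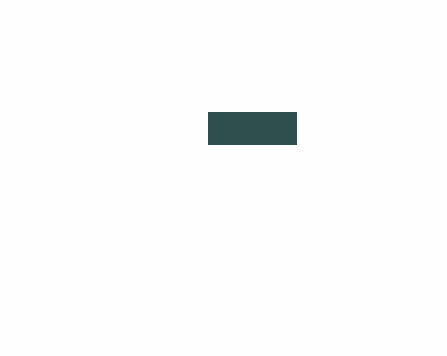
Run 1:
x0 = 208, y0 = 112, x1 = 296, y1 = 144, fill = 'darkslategray'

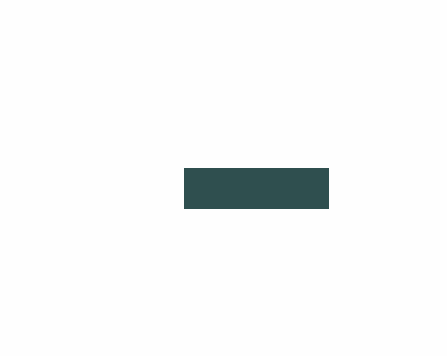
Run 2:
x0 = 184
y0 = 168
x1 = 328
y1 = 208
fill = 'darkslategray'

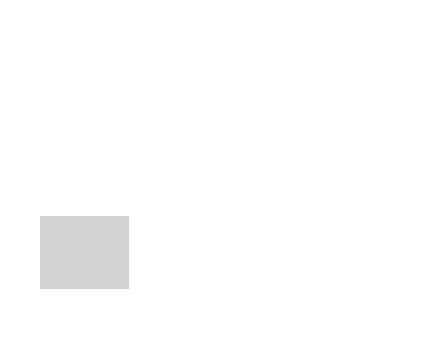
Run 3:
x0 = 40, y0 = 216, x1 = 128, y1 = 288, fill = 'lightgray'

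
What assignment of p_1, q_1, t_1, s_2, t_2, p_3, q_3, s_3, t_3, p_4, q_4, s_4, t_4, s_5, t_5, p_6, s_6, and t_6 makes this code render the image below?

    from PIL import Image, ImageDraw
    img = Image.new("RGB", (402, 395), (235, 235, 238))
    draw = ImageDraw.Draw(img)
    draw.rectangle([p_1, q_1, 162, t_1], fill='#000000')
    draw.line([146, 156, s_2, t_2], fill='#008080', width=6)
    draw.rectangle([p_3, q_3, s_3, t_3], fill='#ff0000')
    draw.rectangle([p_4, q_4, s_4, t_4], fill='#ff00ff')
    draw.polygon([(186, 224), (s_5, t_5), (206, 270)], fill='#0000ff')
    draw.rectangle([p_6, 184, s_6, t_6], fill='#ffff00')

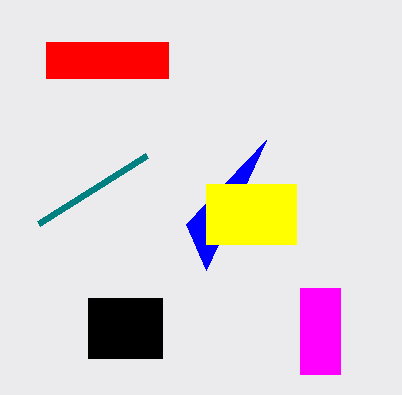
p_1 = 88; q_1 = 298; t_1 = 358; s_2 = 38; t_2 = 224; p_3 = 46; q_3 = 42; s_3 = 168; t_3 = 78; p_4 = 300; q_4 = 288; s_4 = 340; t_4 = 374; s_5 = 266; t_5 = 140; p_6 = 206; s_6 = 296; t_6 = 244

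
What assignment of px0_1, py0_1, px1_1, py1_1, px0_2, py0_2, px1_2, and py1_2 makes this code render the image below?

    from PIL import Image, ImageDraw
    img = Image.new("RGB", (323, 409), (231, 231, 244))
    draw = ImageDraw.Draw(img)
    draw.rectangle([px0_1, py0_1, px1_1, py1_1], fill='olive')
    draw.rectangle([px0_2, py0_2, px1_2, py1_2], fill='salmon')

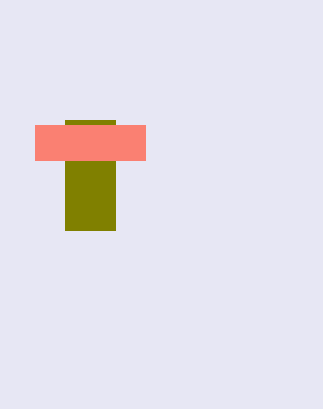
px0_1 = 65
py0_1 = 120
px1_1 = 115
py1_1 = 230
px0_2 = 35
py0_2 = 125
px1_2 = 145
py1_2 = 160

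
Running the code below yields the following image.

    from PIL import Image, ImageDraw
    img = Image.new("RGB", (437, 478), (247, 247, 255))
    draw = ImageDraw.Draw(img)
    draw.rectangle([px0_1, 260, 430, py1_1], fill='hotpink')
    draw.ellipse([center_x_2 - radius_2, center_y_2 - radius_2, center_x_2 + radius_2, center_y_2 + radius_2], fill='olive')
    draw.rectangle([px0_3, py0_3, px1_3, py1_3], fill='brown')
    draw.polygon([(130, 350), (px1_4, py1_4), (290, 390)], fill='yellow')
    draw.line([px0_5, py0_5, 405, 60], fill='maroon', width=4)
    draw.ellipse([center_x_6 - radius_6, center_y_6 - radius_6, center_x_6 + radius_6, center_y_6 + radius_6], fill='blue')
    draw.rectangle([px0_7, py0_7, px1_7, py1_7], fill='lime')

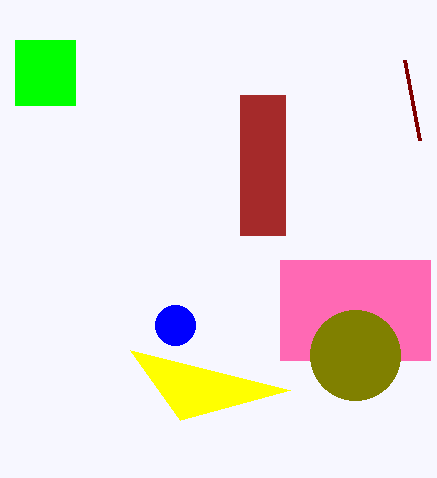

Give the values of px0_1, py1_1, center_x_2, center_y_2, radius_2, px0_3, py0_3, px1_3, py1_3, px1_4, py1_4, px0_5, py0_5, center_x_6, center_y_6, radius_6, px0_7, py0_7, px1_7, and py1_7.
px0_1 = 280; py1_1 = 360; center_x_2 = 355; center_y_2 = 355; radius_2 = 45; px0_3 = 240; py0_3 = 95; px1_3 = 285; py1_3 = 235; px1_4 = 180; py1_4 = 420; px0_5 = 420; py0_5 = 140; center_x_6 = 175; center_y_6 = 325; radius_6 = 20; px0_7 = 15; py0_7 = 40; px1_7 = 75; py1_7 = 105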